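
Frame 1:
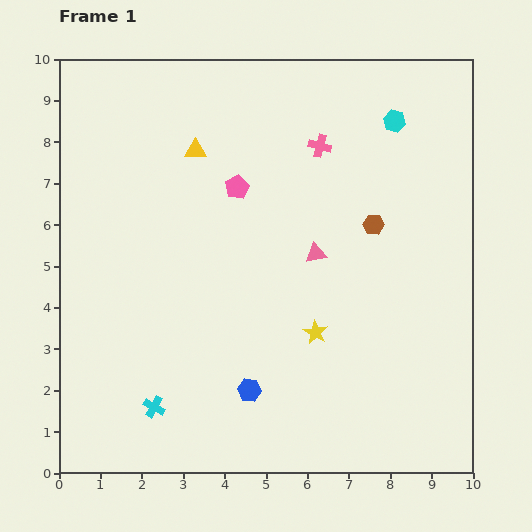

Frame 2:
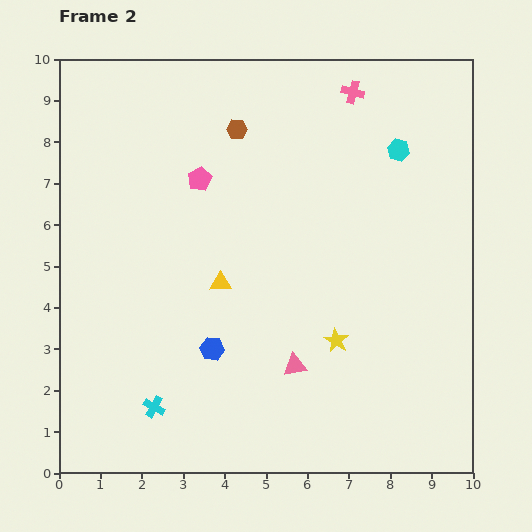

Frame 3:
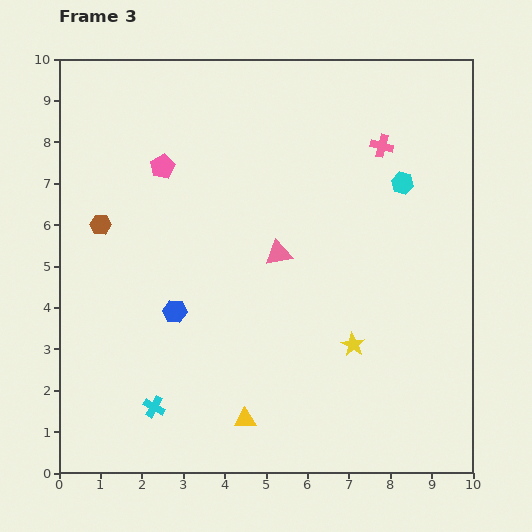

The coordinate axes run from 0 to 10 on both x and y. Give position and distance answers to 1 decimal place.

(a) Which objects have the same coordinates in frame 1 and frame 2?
the cyan cross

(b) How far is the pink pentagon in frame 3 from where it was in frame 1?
1.9

The pink pentagon moved from (4.3, 6.9) to (2.5, 7.4), a distance of √(1.8² + 0.5²) ≈ 1.9.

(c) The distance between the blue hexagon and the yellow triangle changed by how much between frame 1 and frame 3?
-2.8

Distance in frame 1: 5.9. Distance in frame 3: 3.1.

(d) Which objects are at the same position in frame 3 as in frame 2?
the cyan cross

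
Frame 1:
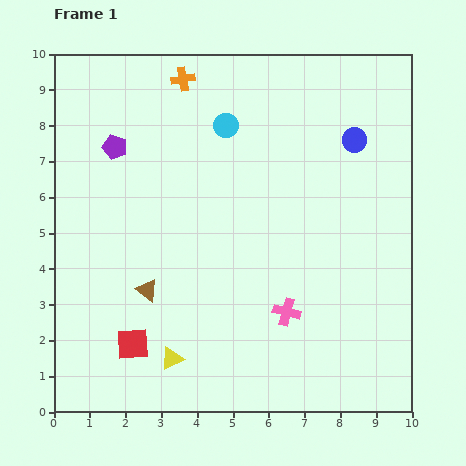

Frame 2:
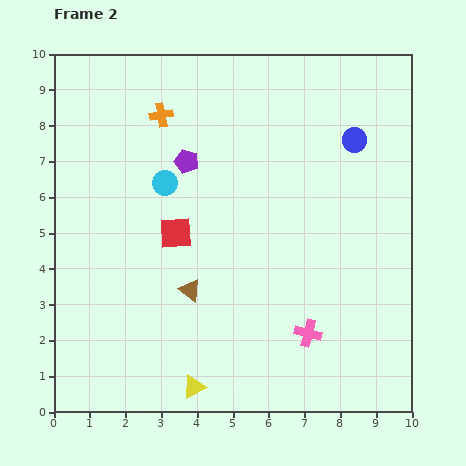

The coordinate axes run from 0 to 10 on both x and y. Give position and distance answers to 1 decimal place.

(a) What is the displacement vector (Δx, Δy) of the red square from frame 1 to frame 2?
(1.2, 3.1)

The red square was at (2.2, 1.9) in frame 1 and (3.4, 5.0) in frame 2.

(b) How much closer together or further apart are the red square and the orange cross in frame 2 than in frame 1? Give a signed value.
-4.2

Distance in frame 1: 7.5. Distance in frame 2: 3.3.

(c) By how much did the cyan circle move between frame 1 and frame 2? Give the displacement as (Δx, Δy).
(-1.7, -1.6)

The cyan circle was at (4.8, 8.0) in frame 1 and (3.1, 6.4) in frame 2.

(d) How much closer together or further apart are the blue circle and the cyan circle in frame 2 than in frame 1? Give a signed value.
+1.8

Distance in frame 1: 3.6. Distance in frame 2: 5.4.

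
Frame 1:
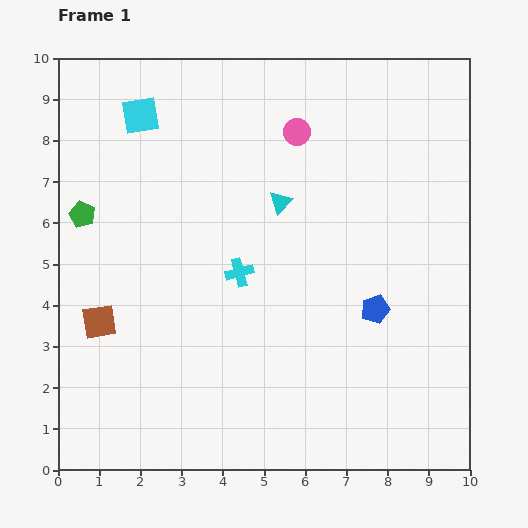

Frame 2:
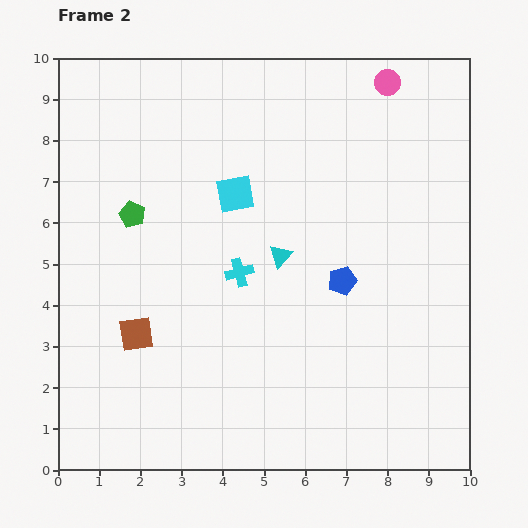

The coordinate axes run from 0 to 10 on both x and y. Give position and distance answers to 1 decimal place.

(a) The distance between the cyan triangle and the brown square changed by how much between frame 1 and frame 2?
-1.3

Distance in frame 1: 5.3. Distance in frame 2: 4.0.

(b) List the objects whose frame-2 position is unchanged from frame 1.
the cyan cross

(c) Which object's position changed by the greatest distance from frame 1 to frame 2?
the cyan square

(moved 3.0; next 2.5)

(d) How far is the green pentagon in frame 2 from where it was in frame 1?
1.2

The green pentagon moved from (0.6, 6.2) to (1.8, 6.2), a distance of √(1.2² + 0.0²) ≈ 1.2.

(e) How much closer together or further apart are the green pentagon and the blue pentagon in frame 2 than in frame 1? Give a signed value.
-2.2

Distance in frame 1: 7.5. Distance in frame 2: 5.3.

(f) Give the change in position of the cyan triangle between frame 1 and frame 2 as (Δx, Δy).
(0.0, -1.3)

The cyan triangle was at (5.4, 6.5) in frame 1 and (5.4, 5.2) in frame 2.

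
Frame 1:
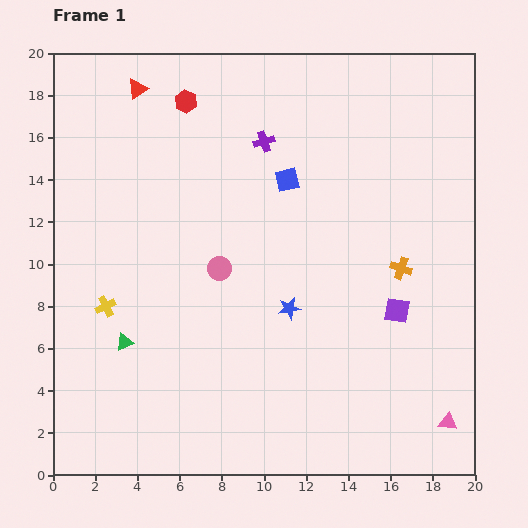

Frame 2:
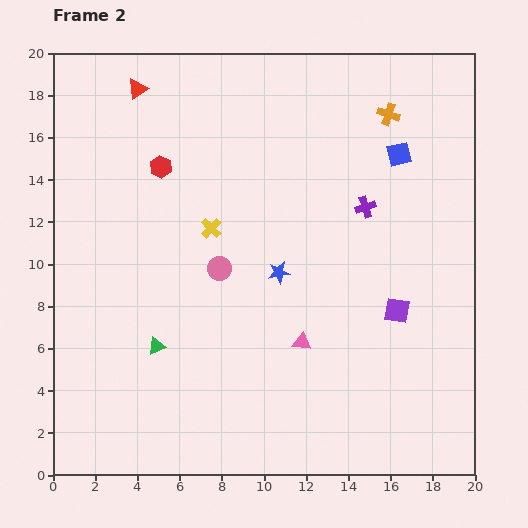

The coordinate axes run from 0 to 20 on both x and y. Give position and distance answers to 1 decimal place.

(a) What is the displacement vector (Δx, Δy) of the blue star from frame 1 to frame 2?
(-0.5, 1.7)

The blue star was at (11.2, 7.9) in frame 1 and (10.7, 9.6) in frame 2.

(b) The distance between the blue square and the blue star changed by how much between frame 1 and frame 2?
+1.9

Distance in frame 1: 6.1. Distance in frame 2: 8.0.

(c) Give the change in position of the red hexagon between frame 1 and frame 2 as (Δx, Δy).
(-1.2, -3.1)

The red hexagon was at (6.3, 17.7) in frame 1 and (5.1, 14.6) in frame 2.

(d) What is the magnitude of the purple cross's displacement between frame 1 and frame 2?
5.7

The purple cross moved from (10.0, 15.8) to (14.8, 12.7), a distance of √(4.8² + 3.1²) ≈ 5.7.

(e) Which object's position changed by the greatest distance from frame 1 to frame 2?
the pink triangle

(moved 7.9; next 7.3)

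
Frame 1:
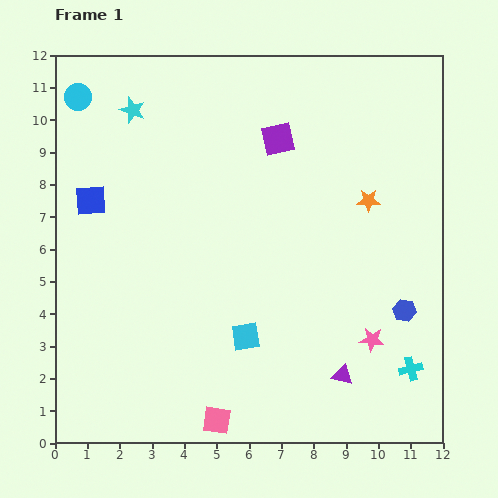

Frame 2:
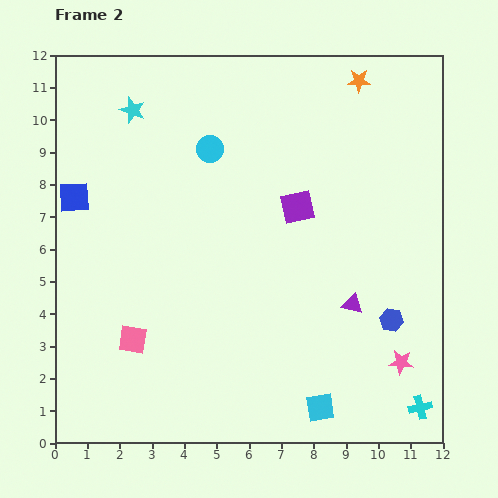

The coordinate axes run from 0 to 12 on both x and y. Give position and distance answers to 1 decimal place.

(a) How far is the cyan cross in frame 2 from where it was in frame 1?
1.2

The cyan cross moved from (11.0, 2.3) to (11.3, 1.1), a distance of √(0.3² + 1.2²) ≈ 1.2.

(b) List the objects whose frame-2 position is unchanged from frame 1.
the cyan star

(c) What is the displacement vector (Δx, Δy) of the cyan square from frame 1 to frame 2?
(2.3, -2.2)

The cyan square was at (5.9, 3.3) in frame 1 and (8.2, 1.1) in frame 2.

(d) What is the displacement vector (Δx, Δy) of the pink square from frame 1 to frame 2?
(-2.6, 2.5)

The pink square was at (5.0, 0.7) in frame 1 and (2.4, 3.2) in frame 2.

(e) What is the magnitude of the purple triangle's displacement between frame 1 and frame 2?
2.2

The purple triangle moved from (8.9, 2.1) to (9.2, 4.3), a distance of √(0.3² + 2.2²) ≈ 2.2.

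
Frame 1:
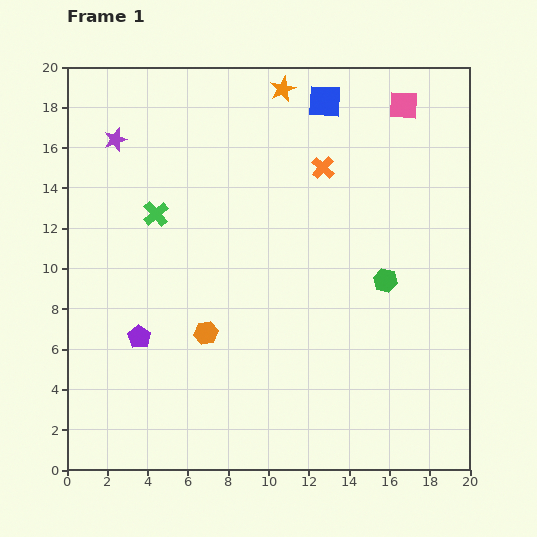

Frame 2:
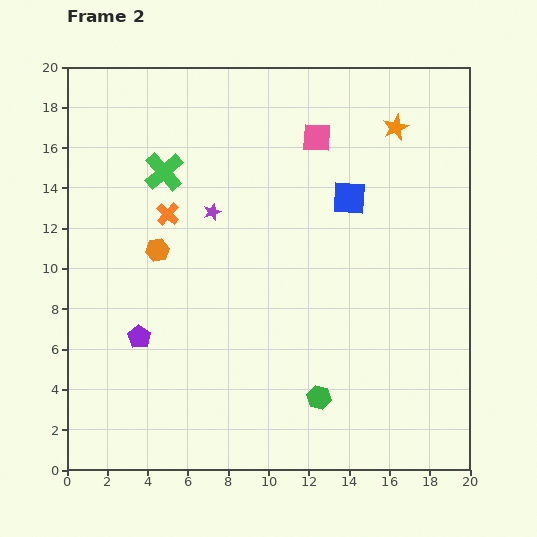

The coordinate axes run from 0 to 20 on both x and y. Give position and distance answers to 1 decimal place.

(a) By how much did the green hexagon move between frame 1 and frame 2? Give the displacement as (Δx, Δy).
(-3.3, -5.8)

The green hexagon was at (15.8, 9.4) in frame 1 and (12.5, 3.6) in frame 2.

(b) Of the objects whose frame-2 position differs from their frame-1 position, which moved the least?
the green cross

(moved 2.1)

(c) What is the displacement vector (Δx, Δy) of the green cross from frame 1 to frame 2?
(0.4, 2.1)

The green cross was at (4.4, 12.7) in frame 1 and (4.8, 14.8) in frame 2.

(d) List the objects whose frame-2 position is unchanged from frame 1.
the purple pentagon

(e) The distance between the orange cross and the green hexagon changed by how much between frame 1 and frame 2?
+5.4

Distance in frame 1: 6.4. Distance in frame 2: 11.8.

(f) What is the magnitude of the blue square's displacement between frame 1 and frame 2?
4.9

The blue square moved from (12.8, 18.3) to (14.0, 13.5), a distance of √(1.2² + 4.8²) ≈ 4.9.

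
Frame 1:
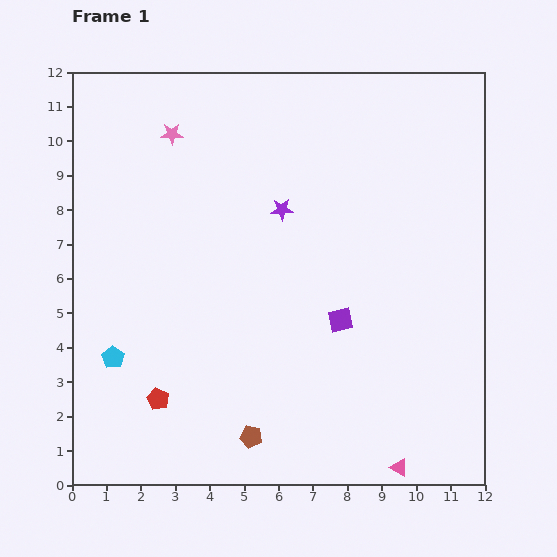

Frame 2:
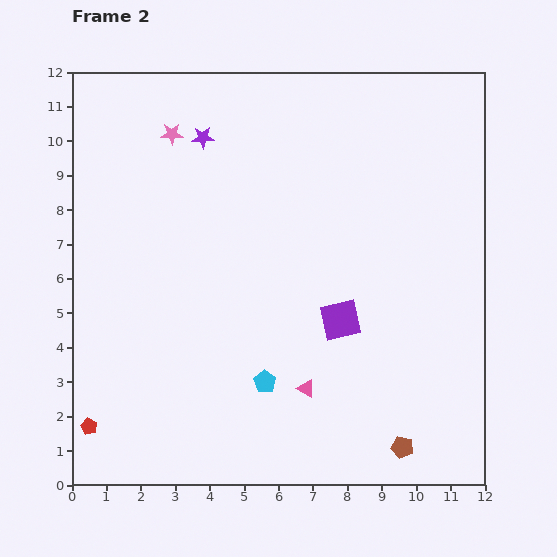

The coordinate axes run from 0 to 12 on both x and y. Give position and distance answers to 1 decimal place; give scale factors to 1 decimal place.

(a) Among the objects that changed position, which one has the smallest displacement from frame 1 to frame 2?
the red pentagon

(moved 2.2)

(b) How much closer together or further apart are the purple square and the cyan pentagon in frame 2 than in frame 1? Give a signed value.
-3.9

Distance in frame 1: 6.7. Distance in frame 2: 2.8.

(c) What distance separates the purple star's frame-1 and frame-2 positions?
3.1

The purple star moved from (6.1, 8.0) to (3.8, 10.1), a distance of √(2.3² + 2.1²) ≈ 3.1.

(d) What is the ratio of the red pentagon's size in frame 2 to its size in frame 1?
0.7×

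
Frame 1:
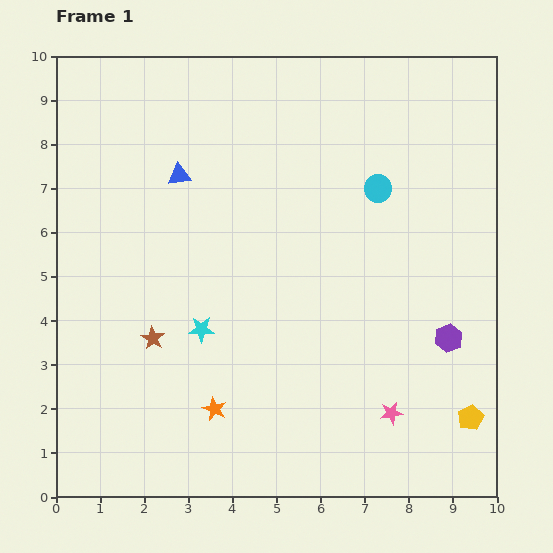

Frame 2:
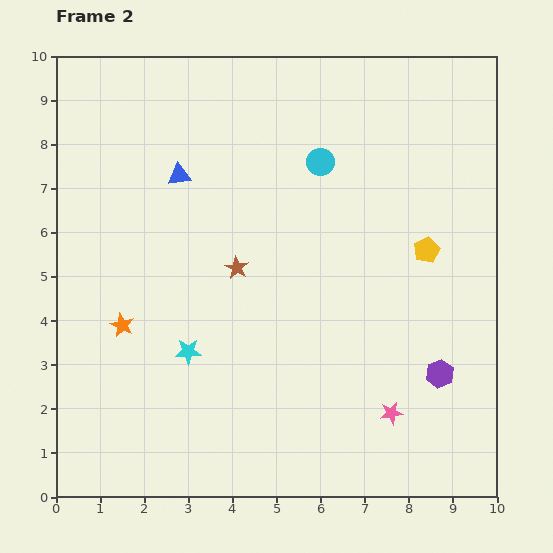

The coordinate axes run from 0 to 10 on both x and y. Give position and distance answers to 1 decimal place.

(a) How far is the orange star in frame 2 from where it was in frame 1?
2.8

The orange star moved from (3.6, 2.0) to (1.5, 3.9), a distance of √(2.1² + 1.9²) ≈ 2.8.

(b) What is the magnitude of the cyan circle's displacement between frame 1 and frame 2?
1.4

The cyan circle moved from (7.3, 7.0) to (6.0, 7.6), a distance of √(1.3² + 0.6²) ≈ 1.4.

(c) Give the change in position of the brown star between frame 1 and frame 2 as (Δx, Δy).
(1.9, 1.6)

The brown star was at (2.2, 3.6) in frame 1 and (4.1, 5.2) in frame 2.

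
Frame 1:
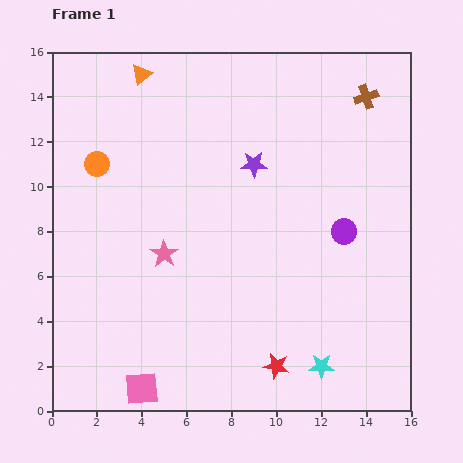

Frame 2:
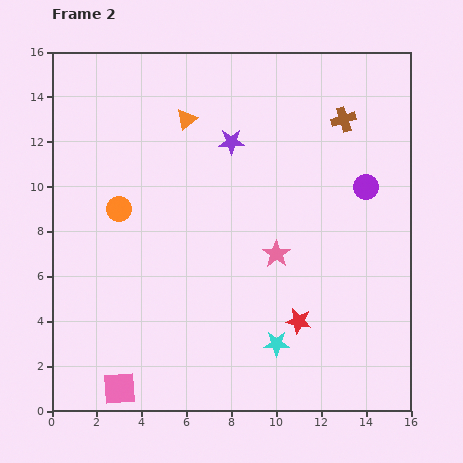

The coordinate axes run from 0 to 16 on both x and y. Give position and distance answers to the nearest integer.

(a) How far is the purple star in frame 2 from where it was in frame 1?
1

The purple star moved from (9, 11) to (8, 12), a distance of √(1² + 1²) ≈ 1.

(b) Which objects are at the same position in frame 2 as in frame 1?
none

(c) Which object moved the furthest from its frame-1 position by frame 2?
the pink star

(moved 5; next 3)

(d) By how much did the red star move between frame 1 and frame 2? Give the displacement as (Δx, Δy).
(1, 2)

The red star was at (10, 2) in frame 1 and (11, 4) in frame 2.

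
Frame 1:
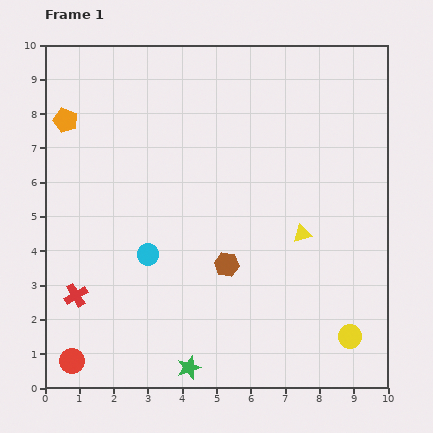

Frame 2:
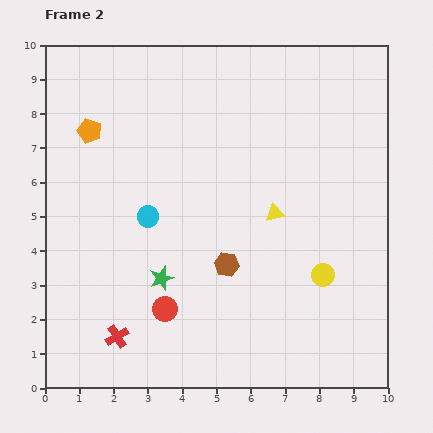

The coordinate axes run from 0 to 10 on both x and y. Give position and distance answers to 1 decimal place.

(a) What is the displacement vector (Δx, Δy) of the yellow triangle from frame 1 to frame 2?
(-0.8, 0.6)

The yellow triangle was at (7.5, 4.5) in frame 1 and (6.7, 5.1) in frame 2.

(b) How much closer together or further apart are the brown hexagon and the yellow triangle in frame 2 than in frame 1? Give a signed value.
-0.3

Distance in frame 1: 2.4. Distance in frame 2: 2.1.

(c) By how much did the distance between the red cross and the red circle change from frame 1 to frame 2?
-0.3

Distance in frame 1: 1.9. Distance in frame 2: 1.6.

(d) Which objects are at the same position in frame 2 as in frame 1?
the brown hexagon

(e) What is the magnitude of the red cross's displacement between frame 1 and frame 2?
1.7

The red cross moved from (0.9, 2.7) to (2.1, 1.5), a distance of √(1.2² + 1.2²) ≈ 1.7.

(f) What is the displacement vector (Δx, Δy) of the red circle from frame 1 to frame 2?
(2.7, 1.5)

The red circle was at (0.8, 0.8) in frame 1 and (3.5, 2.3) in frame 2.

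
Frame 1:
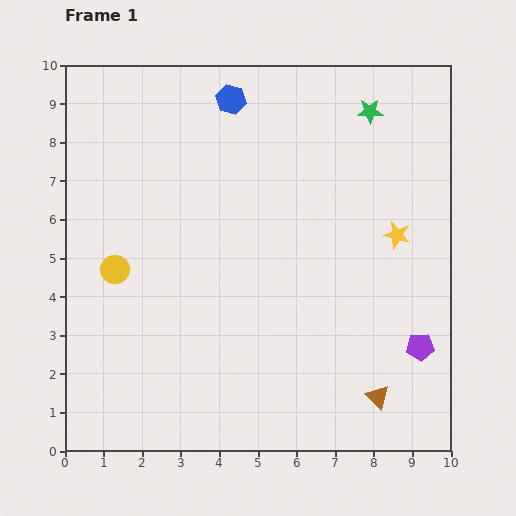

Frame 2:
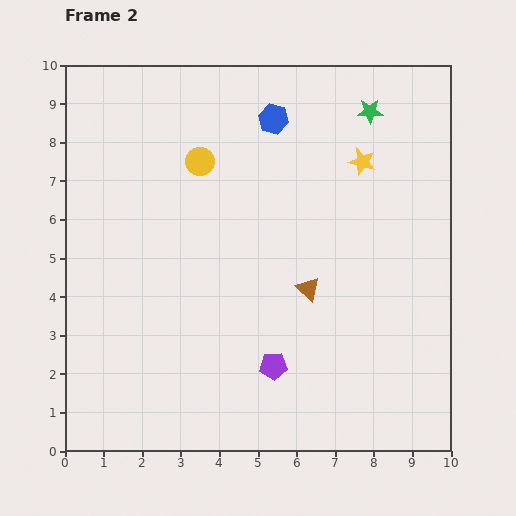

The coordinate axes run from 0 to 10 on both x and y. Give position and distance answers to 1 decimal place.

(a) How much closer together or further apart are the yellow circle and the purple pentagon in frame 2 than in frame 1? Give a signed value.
-2.5

Distance in frame 1: 8.1. Distance in frame 2: 5.6.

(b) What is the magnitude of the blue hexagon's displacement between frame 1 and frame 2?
1.2

The blue hexagon moved from (4.3, 9.1) to (5.4, 8.6), a distance of √(1.1² + 0.5²) ≈ 1.2.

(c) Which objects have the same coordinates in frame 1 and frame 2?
the green star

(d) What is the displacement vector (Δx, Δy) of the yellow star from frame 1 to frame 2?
(-0.9, 1.9)

The yellow star was at (8.6, 5.6) in frame 1 and (7.7, 7.5) in frame 2.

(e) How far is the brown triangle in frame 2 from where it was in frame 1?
3.3

The brown triangle moved from (8.1, 1.4) to (6.3, 4.2), a distance of √(1.8² + 2.8²) ≈ 3.3.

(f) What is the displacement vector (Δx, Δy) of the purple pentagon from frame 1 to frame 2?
(-3.8, -0.5)

The purple pentagon was at (9.2, 2.7) in frame 1 and (5.4, 2.2) in frame 2.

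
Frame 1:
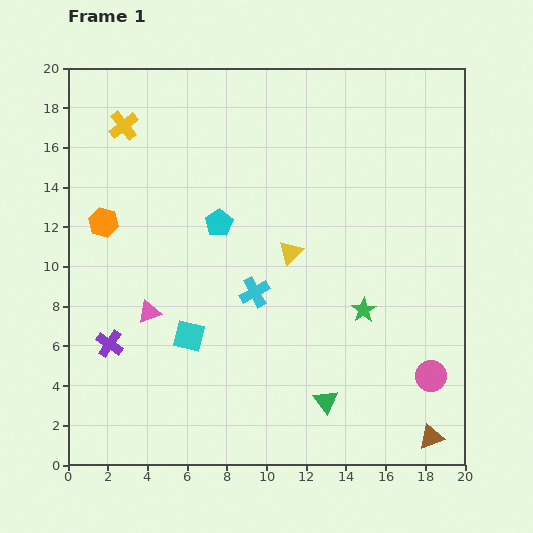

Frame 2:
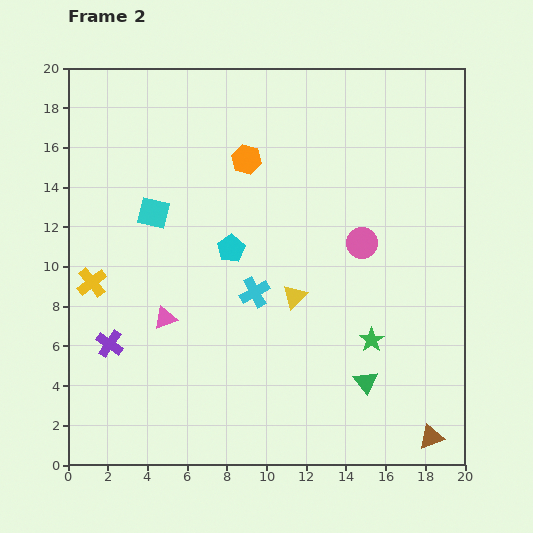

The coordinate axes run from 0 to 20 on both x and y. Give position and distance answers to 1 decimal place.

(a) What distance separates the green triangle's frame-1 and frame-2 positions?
2.2

The green triangle moved from (13.0, 3.2) to (15.0, 4.2), a distance of √(2.0² + 1.0²) ≈ 2.2.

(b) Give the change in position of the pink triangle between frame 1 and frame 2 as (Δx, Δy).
(0.8, -0.3)

The pink triangle was at (4.1, 7.7) in frame 1 and (4.9, 7.4) in frame 2.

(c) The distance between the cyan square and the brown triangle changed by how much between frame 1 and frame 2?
+4.8

Distance in frame 1: 13.2. Distance in frame 2: 18.0.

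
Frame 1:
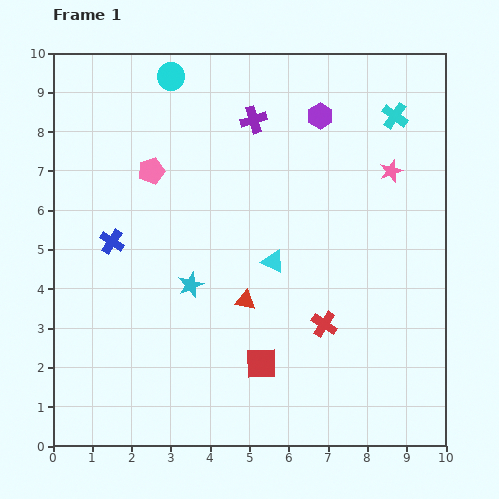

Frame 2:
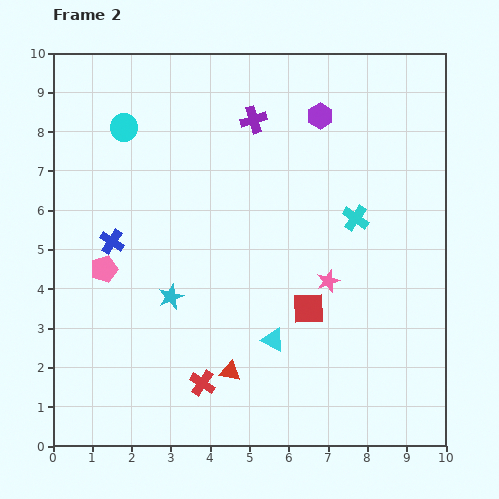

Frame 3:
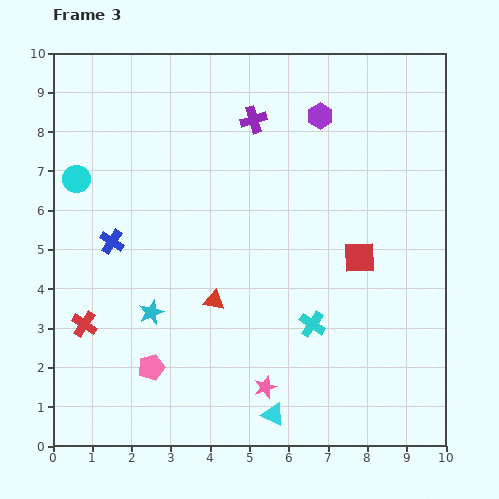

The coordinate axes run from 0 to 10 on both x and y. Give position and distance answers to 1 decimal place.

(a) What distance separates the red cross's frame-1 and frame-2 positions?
3.4

The red cross moved from (6.9, 3.1) to (3.8, 1.6), a distance of √(3.1² + 1.5²) ≈ 3.4.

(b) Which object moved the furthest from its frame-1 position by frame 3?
the pink star

(moved 6.4; next 6.1)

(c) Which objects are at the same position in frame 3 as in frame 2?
the blue cross, the purple hexagon, the purple cross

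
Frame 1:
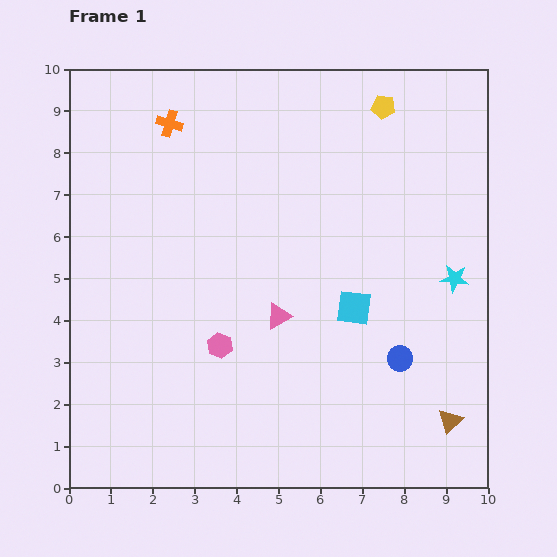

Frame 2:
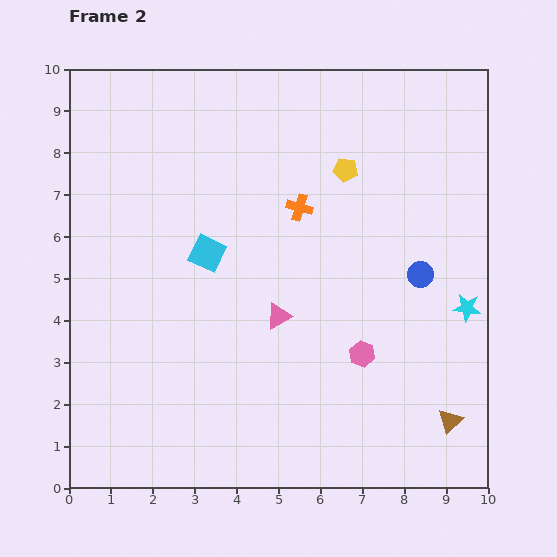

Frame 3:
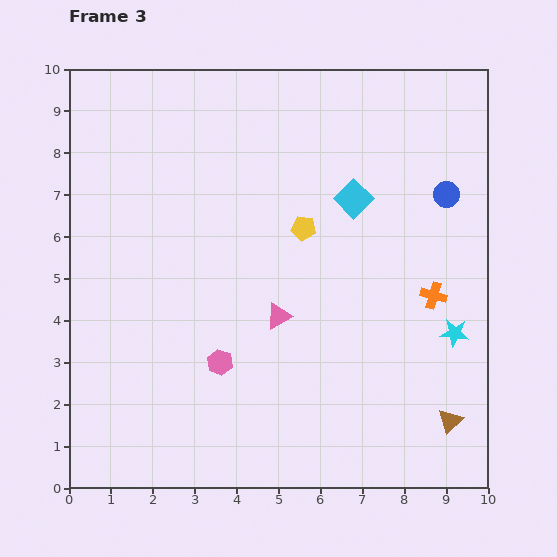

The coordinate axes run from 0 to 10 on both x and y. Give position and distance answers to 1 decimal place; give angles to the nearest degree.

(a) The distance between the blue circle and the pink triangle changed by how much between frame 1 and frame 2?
+0.4

Distance in frame 1: 3.1. Distance in frame 2: 3.5.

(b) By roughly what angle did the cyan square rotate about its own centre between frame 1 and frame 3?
38° clockwise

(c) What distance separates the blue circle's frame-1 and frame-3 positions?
4.1

The blue circle moved from (7.9, 3.1) to (9.0, 7.0), a distance of √(1.1² + 3.9²) ≈ 4.1.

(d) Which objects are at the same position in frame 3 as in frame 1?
the pink triangle, the brown triangle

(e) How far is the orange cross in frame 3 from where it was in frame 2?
3.8

The orange cross moved from (5.5, 6.7) to (8.7, 4.6), a distance of √(3.2² + 2.1²) ≈ 3.8.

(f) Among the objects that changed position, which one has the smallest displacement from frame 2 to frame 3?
the cyan star

(moved 0.7)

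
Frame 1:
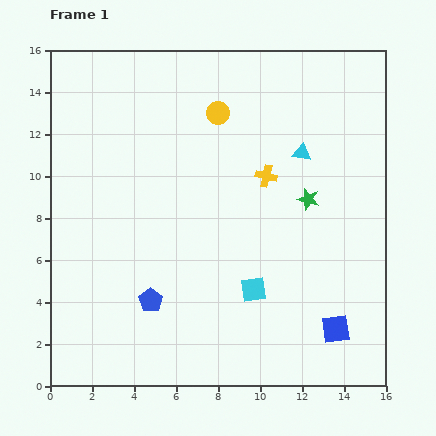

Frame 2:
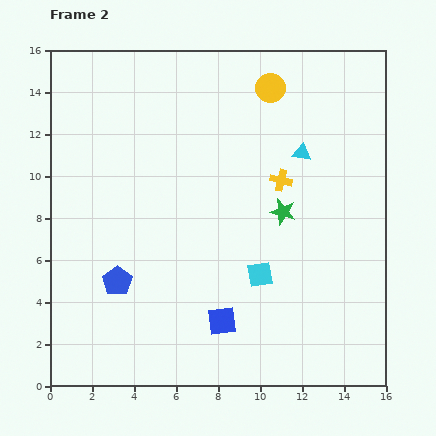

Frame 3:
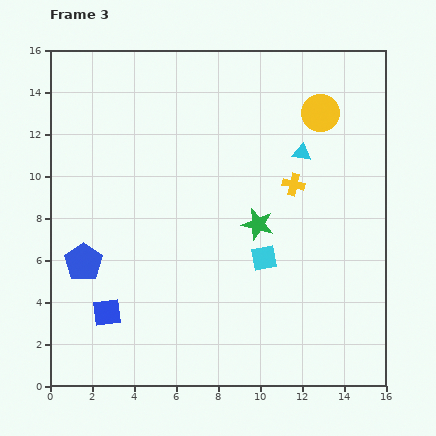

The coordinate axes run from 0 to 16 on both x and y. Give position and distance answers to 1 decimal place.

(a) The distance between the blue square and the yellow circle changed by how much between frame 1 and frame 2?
-0.4

Distance in frame 1: 11.7. Distance in frame 2: 11.3.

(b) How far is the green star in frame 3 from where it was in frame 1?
2.7

The green star moved from (12.3, 8.9) to (9.9, 7.7), a distance of √(2.4² + 1.2²) ≈ 2.7.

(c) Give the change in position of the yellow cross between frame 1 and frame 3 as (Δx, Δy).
(1.3, -0.4)

The yellow cross was at (10.3, 10.0) in frame 1 and (11.6, 9.6) in frame 3.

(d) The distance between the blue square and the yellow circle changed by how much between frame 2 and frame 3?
+2.6

Distance in frame 2: 11.3. Distance in frame 3: 13.9.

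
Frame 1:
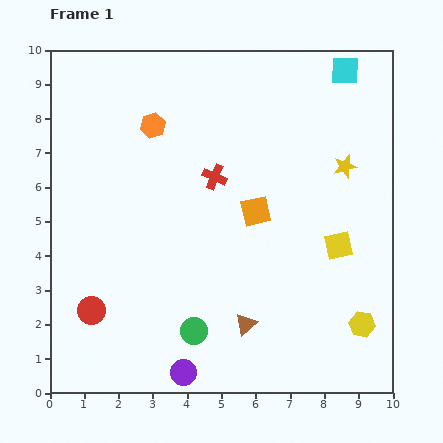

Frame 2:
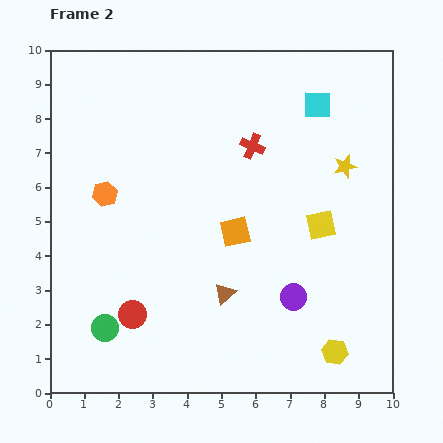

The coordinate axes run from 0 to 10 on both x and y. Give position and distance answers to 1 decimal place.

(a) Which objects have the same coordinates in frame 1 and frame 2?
the yellow star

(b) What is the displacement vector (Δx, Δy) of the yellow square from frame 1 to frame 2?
(-0.5, 0.6)

The yellow square was at (8.4, 4.3) in frame 1 and (7.9, 4.9) in frame 2.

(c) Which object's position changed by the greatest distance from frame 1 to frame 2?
the purple circle

(moved 3.9; next 2.6)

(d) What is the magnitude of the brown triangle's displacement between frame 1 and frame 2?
1.1

The brown triangle moved from (5.7, 2.0) to (5.1, 2.9), a distance of √(0.6² + 0.9²) ≈ 1.1.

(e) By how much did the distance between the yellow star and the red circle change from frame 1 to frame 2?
-1.0

Distance in frame 1: 8.5. Distance in frame 2: 7.5.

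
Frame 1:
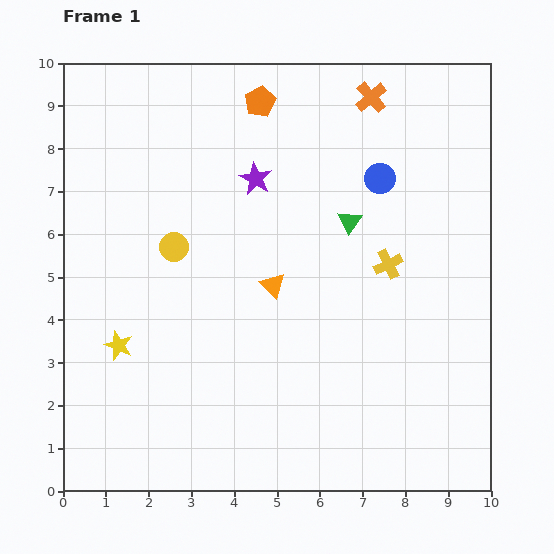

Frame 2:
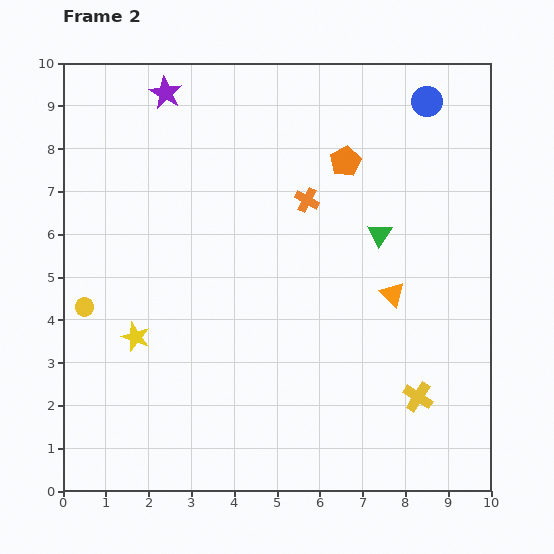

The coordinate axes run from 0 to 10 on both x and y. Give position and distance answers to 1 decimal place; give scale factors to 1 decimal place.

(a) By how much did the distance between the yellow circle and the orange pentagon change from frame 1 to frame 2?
+3.1

Distance in frame 1: 3.9. Distance in frame 2: 7.0.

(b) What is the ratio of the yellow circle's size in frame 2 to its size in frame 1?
0.6×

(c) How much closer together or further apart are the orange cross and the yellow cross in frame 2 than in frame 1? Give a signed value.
+1.4

Distance in frame 1: 3.9. Distance in frame 2: 5.3.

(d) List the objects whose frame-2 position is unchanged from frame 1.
none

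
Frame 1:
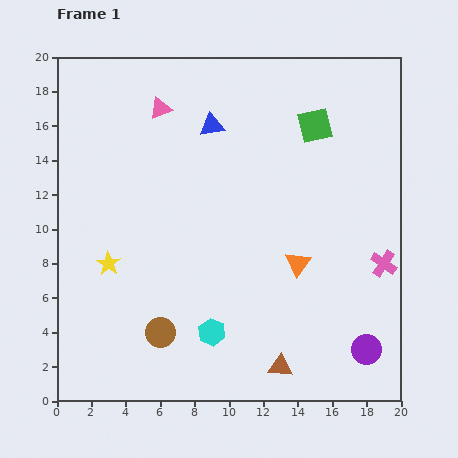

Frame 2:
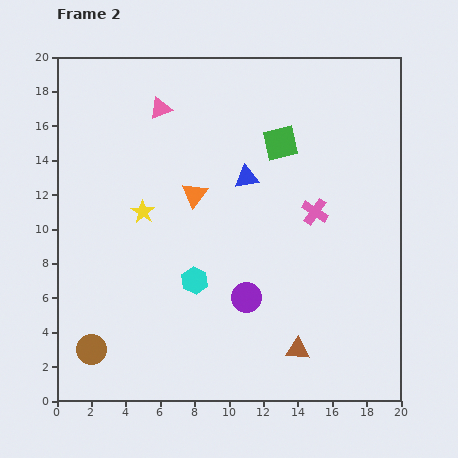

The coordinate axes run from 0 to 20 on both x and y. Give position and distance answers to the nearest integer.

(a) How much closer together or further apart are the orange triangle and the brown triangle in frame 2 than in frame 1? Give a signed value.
+5

Distance in frame 1: 6. Distance in frame 2: 11.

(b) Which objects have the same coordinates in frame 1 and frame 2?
the pink triangle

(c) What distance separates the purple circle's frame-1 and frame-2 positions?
8

The purple circle moved from (18, 3) to (11, 6), a distance of √(7² + 3²) ≈ 8.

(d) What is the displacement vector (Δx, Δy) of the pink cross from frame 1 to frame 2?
(-4, 3)

The pink cross was at (19, 8) in frame 1 and (15, 11) in frame 2.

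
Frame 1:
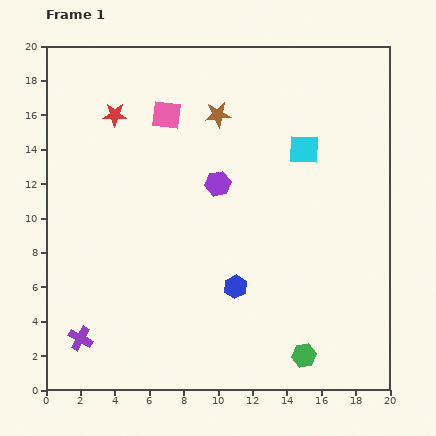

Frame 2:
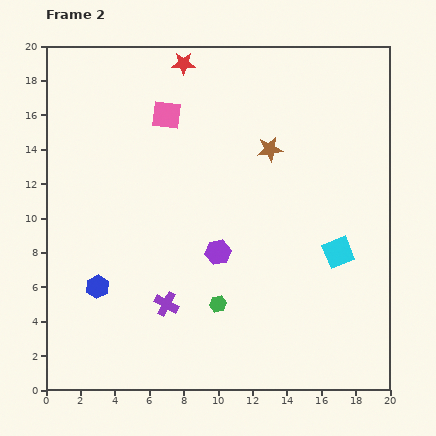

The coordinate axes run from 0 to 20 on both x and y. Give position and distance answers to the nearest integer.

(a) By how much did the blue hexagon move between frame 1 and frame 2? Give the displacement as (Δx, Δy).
(-8, 0)

The blue hexagon was at (11, 6) in frame 1 and (3, 6) in frame 2.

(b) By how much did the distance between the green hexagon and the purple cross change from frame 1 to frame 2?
-10

Distance in frame 1: 13. Distance in frame 2: 3.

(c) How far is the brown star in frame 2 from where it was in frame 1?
4

The brown star moved from (10, 16) to (13, 14), a distance of √(3² + 2²) ≈ 4.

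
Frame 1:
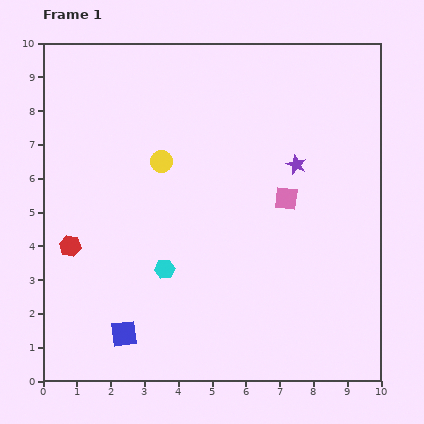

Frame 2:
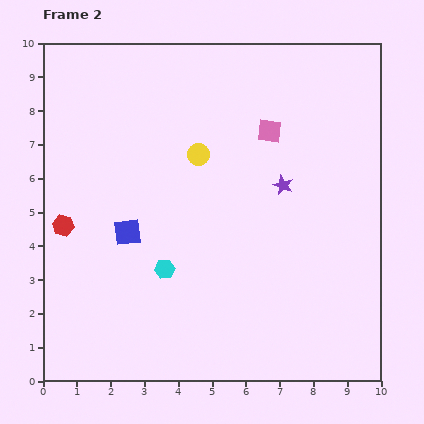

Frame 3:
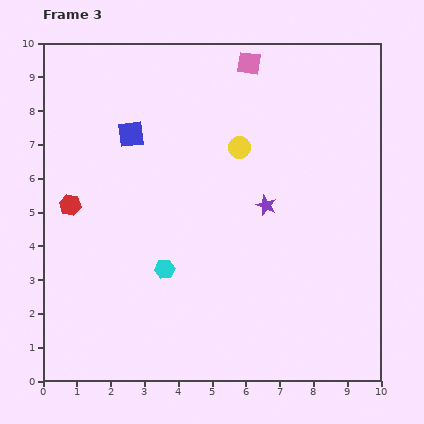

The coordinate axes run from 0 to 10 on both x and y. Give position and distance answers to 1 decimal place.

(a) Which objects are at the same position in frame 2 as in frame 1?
the cyan hexagon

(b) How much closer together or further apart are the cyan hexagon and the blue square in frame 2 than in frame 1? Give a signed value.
-0.6

Distance in frame 1: 2.2. Distance in frame 2: 1.6.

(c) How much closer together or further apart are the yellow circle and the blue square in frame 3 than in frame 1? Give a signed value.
-2.0

Distance in frame 1: 5.2. Distance in frame 3: 3.2.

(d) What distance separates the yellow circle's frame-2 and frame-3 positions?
1.2

The yellow circle moved from (4.6, 6.7) to (5.8, 6.9), a distance of √(1.2² + 0.2²) ≈ 1.2.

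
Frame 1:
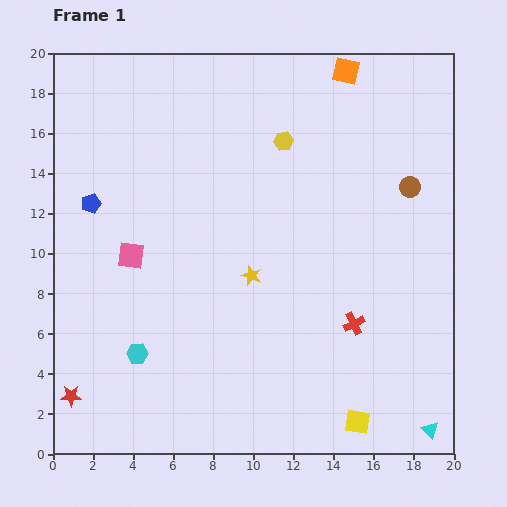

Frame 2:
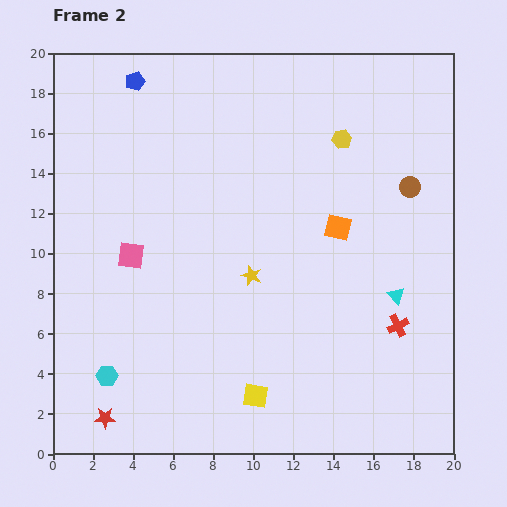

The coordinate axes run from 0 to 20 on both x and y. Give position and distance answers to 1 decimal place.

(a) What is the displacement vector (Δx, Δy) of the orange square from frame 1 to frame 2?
(-0.4, -7.8)

The orange square was at (14.6, 19.1) in frame 1 and (14.2, 11.3) in frame 2.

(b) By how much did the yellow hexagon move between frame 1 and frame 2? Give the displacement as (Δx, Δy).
(2.9, 0.1)

The yellow hexagon was at (11.5, 15.6) in frame 1 and (14.4, 15.7) in frame 2.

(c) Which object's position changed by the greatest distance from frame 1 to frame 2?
the orange square

(moved 7.8; next 6.9)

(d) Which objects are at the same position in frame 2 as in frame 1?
the brown circle, the pink square, the yellow star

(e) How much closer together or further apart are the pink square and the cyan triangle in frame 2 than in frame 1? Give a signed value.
-3.9

Distance in frame 1: 17.3. Distance in frame 2: 13.4.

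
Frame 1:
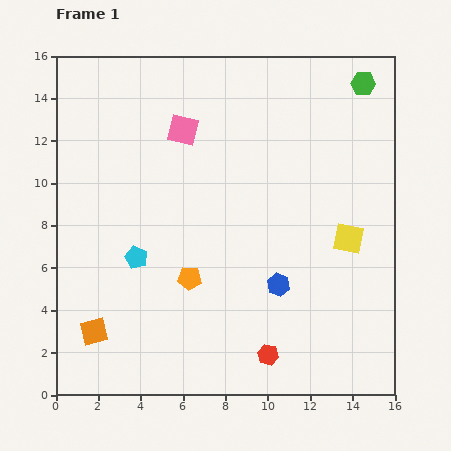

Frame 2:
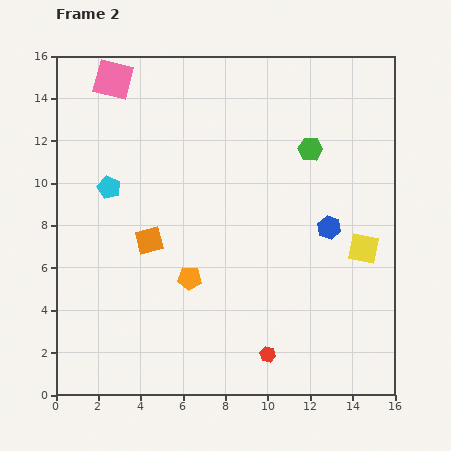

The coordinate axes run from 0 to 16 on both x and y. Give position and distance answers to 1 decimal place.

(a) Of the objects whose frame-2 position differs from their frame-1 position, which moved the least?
the yellow square

(moved 0.9)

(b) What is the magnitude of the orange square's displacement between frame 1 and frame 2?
5.0

The orange square moved from (1.8, 3.0) to (4.4, 7.3), a distance of √(2.6² + 4.3²) ≈ 5.0.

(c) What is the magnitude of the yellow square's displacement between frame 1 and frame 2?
0.9

The yellow square moved from (13.8, 7.4) to (14.5, 6.9), a distance of √(0.7² + 0.5²) ≈ 0.9.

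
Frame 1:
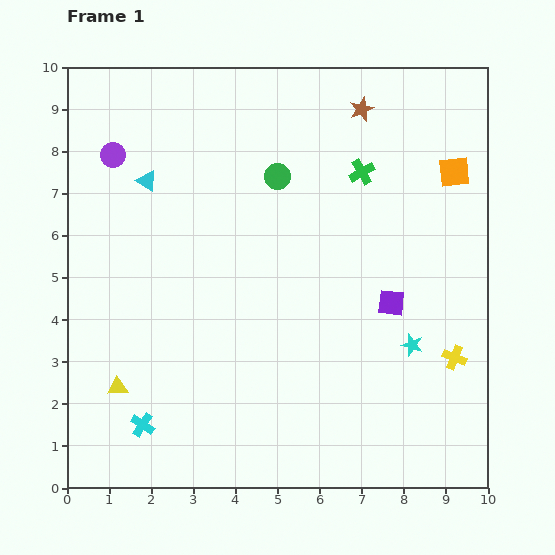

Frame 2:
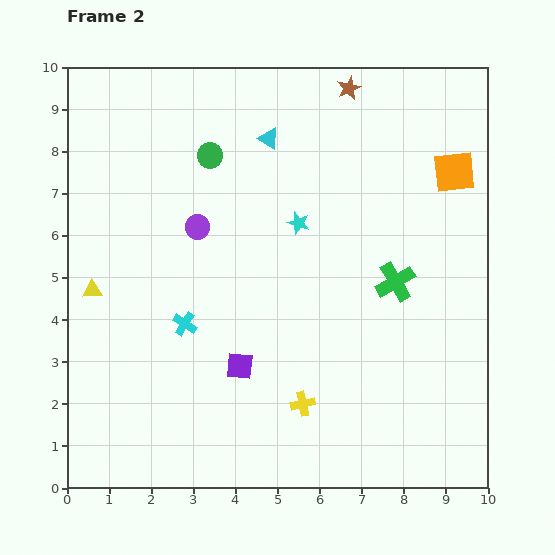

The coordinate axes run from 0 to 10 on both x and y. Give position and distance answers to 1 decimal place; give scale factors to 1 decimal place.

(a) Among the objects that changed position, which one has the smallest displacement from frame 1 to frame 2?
the brown star

(moved 0.6)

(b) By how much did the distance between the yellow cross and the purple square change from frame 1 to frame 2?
-0.3

Distance in frame 1: 2.0. Distance in frame 2: 1.7.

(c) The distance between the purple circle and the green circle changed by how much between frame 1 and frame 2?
-2.2

Distance in frame 1: 3.9. Distance in frame 2: 1.7.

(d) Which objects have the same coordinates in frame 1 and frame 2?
the orange square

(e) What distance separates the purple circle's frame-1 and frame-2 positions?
2.6

The purple circle moved from (1.1, 7.9) to (3.1, 6.2), a distance of √(2.0² + 1.7²) ≈ 2.6.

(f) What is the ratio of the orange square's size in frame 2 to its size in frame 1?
1.3×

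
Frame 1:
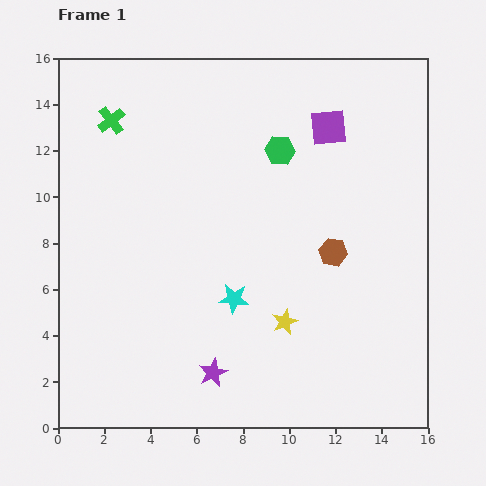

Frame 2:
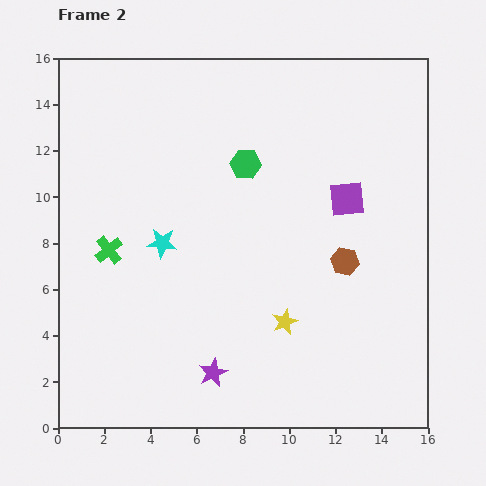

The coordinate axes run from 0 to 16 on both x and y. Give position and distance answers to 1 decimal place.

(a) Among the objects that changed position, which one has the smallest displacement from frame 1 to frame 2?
the brown hexagon

(moved 0.6)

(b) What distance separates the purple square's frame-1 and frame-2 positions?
3.2

The purple square moved from (11.7, 13.0) to (12.5, 9.9), a distance of √(0.8² + 3.1²) ≈ 3.2.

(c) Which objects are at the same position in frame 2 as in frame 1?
the purple star, the yellow star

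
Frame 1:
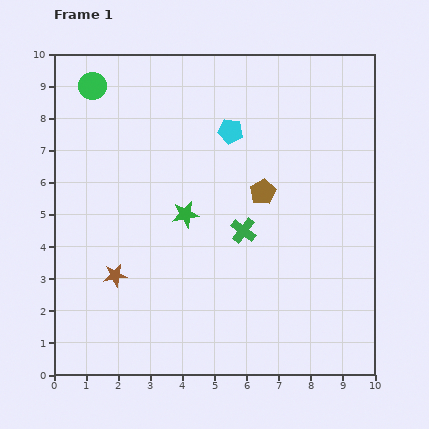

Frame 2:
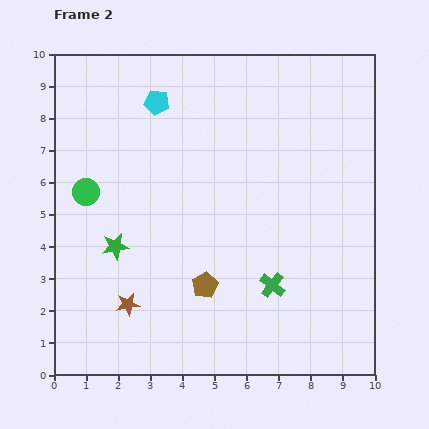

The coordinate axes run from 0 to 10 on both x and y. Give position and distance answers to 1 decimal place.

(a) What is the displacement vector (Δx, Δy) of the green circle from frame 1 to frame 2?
(-0.2, -3.3)

The green circle was at (1.2, 9.0) in frame 1 and (1.0, 5.7) in frame 2.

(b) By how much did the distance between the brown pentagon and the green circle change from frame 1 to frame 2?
-1.5

Distance in frame 1: 6.2. Distance in frame 2: 4.7.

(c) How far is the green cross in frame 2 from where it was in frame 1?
1.9

The green cross moved from (5.9, 4.5) to (6.8, 2.8), a distance of √(0.9² + 1.7²) ≈ 1.9.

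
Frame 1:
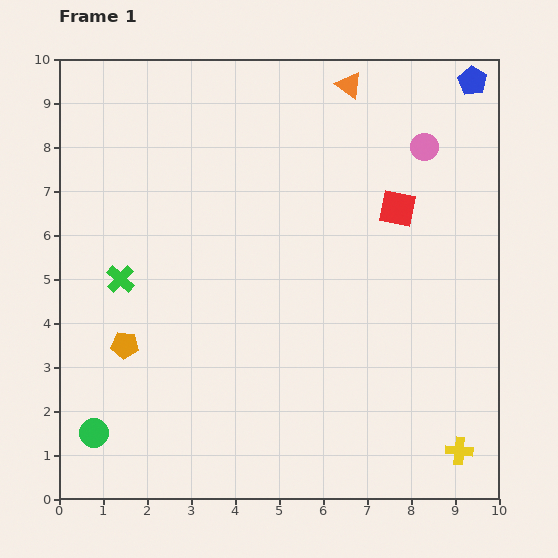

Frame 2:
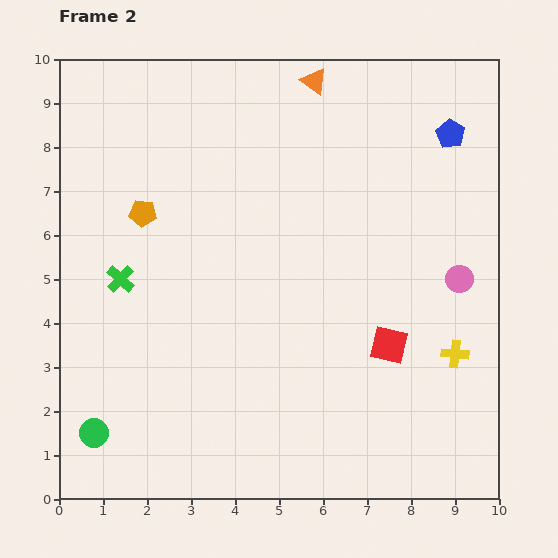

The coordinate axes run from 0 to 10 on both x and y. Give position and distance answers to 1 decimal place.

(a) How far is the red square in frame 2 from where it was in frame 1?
3.1

The red square moved from (7.7, 6.6) to (7.5, 3.5), a distance of √(0.2² + 3.1²) ≈ 3.1.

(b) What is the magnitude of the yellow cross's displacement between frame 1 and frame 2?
2.2

The yellow cross moved from (9.1, 1.1) to (9.0, 3.3), a distance of √(0.1² + 2.2²) ≈ 2.2.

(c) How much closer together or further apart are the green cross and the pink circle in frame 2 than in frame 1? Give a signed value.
+0.2

Distance in frame 1: 7.5. Distance in frame 2: 7.7.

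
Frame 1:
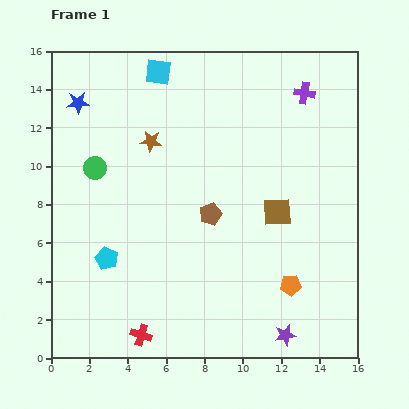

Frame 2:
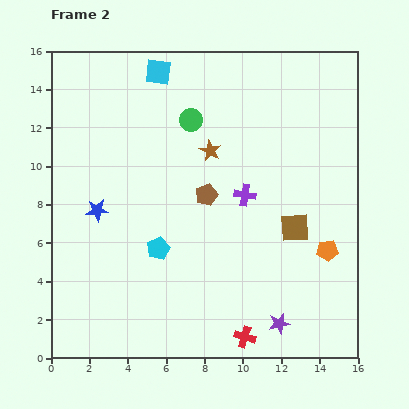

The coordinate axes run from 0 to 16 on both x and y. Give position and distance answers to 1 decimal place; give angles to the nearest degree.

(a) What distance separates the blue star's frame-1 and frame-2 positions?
5.7

The blue star moved from (1.4, 13.3) to (2.4, 7.7), a distance of √(1.0² + 5.6²) ≈ 5.7.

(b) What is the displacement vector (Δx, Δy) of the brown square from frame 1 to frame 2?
(0.9, -0.8)

The brown square was at (11.8, 7.6) in frame 1 and (12.7, 6.8) in frame 2.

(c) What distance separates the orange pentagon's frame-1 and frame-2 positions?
2.6

The orange pentagon moved from (12.5, 3.8) to (14.4, 5.6), a distance of √(1.9² + 1.8²) ≈ 2.6.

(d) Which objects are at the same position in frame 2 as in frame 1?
the cyan square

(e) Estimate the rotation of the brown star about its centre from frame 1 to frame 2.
21° clockwise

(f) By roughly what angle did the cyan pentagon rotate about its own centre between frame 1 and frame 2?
23° clockwise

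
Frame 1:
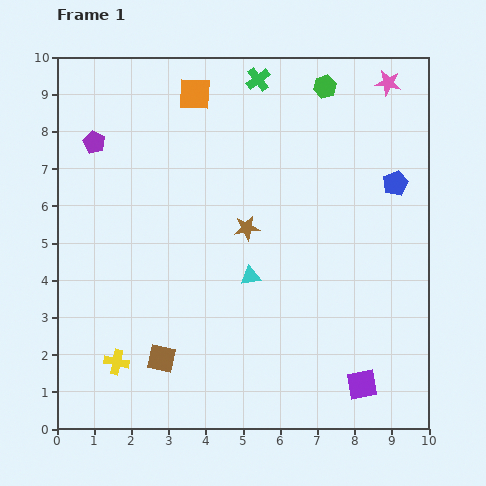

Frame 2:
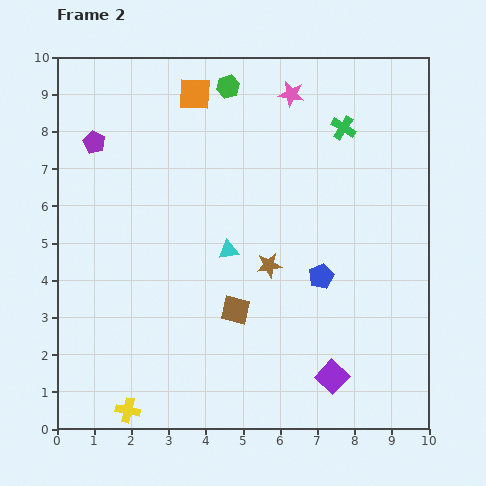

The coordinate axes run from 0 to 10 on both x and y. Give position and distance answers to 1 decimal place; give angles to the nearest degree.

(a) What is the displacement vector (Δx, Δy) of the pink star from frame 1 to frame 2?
(-2.6, -0.3)

The pink star was at (8.9, 9.3) in frame 1 and (6.3, 9.0) in frame 2.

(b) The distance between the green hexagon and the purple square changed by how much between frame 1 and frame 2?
+0.2

Distance in frame 1: 8.1. Distance in frame 2: 8.3.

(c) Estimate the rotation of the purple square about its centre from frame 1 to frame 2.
37° counter-clockwise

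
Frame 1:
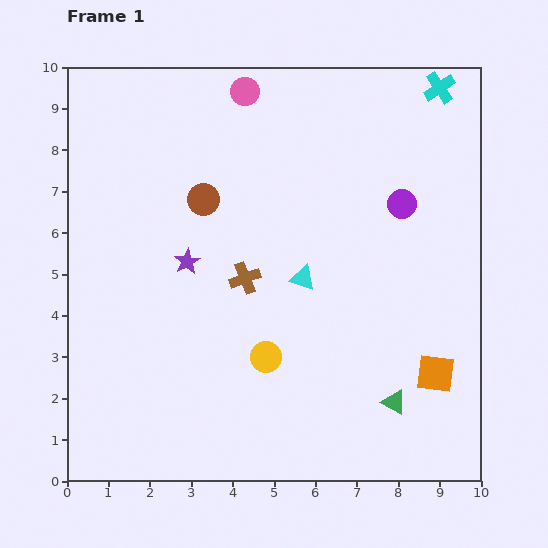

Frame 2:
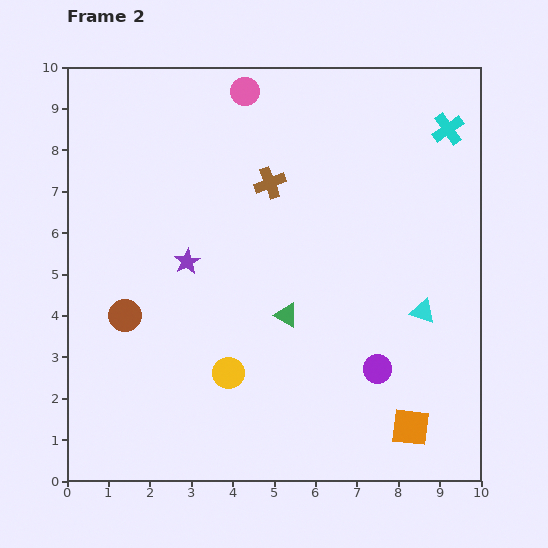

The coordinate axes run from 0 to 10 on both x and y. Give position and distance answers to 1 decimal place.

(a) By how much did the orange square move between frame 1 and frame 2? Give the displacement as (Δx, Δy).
(-0.6, -1.3)

The orange square was at (8.9, 2.6) in frame 1 and (8.3, 1.3) in frame 2.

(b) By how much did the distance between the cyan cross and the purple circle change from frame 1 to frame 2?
+3.1

Distance in frame 1: 2.9. Distance in frame 2: 6.0.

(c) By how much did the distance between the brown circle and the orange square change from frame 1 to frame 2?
+0.4

Distance in frame 1: 7.0. Distance in frame 2: 7.4.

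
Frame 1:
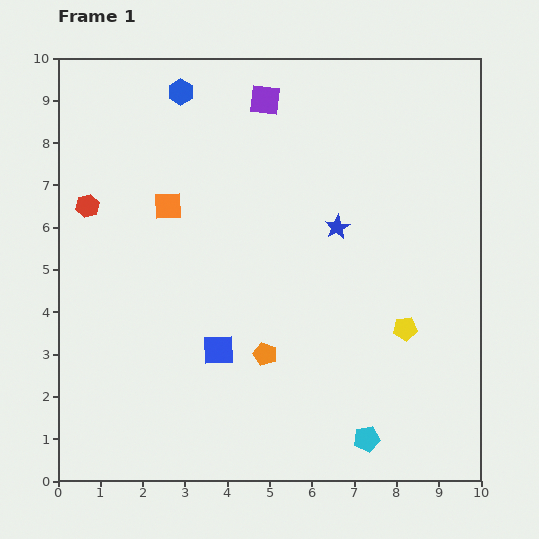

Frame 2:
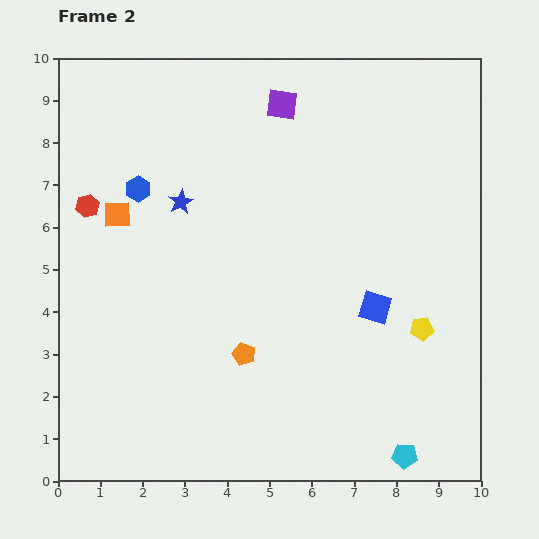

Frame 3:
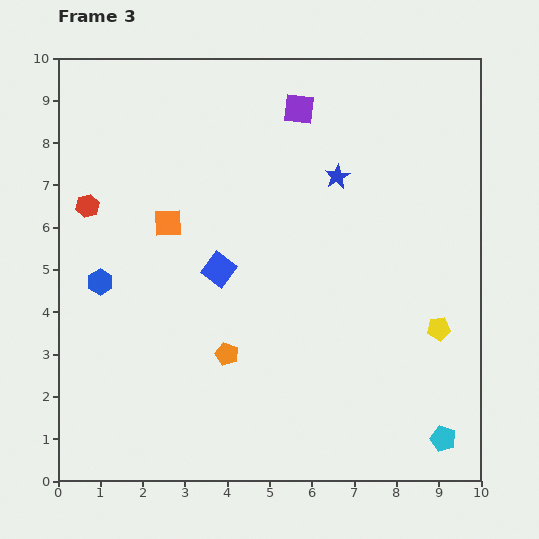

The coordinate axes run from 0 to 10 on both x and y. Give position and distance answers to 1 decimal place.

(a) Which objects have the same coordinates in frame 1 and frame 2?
the red hexagon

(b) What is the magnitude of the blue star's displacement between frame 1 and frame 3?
1.2

The blue star moved from (6.6, 6.0) to (6.6, 7.2), a distance of √(0.0² + 1.2²) ≈ 1.2.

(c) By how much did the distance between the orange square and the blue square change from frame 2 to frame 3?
-4.9

Distance in frame 2: 6.5. Distance in frame 3: 1.6.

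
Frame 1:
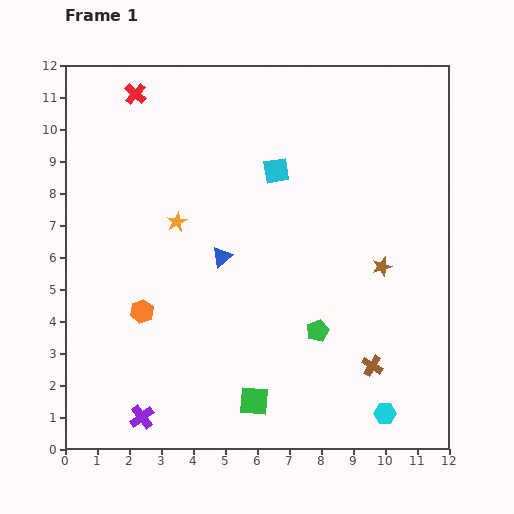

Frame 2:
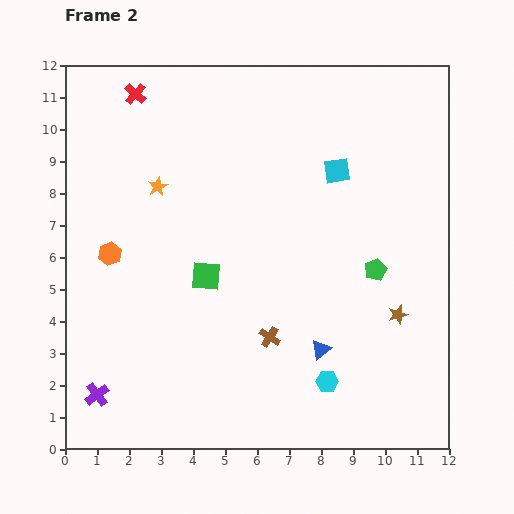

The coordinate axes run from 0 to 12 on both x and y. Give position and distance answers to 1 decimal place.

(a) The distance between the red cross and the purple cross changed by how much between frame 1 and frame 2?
-0.6

Distance in frame 1: 10.1. Distance in frame 2: 9.5.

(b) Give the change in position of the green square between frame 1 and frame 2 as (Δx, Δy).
(-1.5, 3.9)

The green square was at (5.9, 1.5) in frame 1 and (4.4, 5.4) in frame 2.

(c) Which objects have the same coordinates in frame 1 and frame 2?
the red cross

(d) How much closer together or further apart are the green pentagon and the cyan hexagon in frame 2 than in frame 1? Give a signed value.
+0.5

Distance in frame 1: 3.3. Distance in frame 2: 3.8.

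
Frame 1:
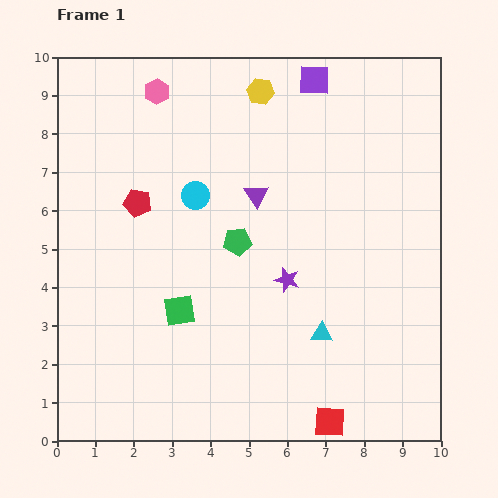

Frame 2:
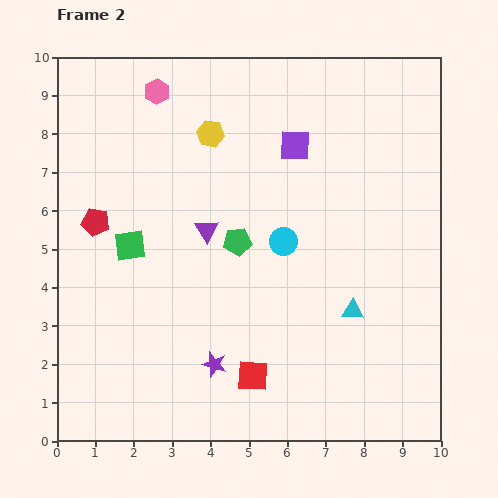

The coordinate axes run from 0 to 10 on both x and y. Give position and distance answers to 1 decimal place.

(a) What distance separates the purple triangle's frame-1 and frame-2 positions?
1.6

The purple triangle moved from (5.2, 6.4) to (3.9, 5.5), a distance of √(1.3² + 0.9²) ≈ 1.6.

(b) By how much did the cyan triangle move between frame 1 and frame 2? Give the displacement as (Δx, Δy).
(0.8, 0.6)

The cyan triangle was at (6.9, 2.8) in frame 1 and (7.7, 3.4) in frame 2.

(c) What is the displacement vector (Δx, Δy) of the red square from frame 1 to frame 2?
(-2.0, 1.2)

The red square was at (7.1, 0.5) in frame 1 and (5.1, 1.7) in frame 2.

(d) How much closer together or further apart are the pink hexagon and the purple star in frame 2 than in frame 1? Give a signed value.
+1.3

Distance in frame 1: 6.0. Distance in frame 2: 7.3.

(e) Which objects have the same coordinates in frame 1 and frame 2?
the green pentagon, the pink hexagon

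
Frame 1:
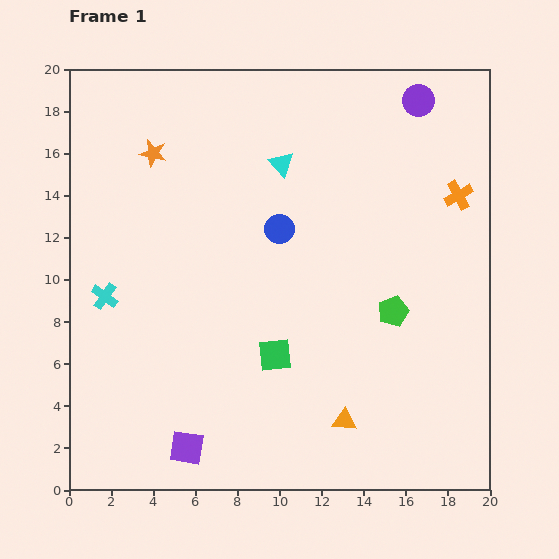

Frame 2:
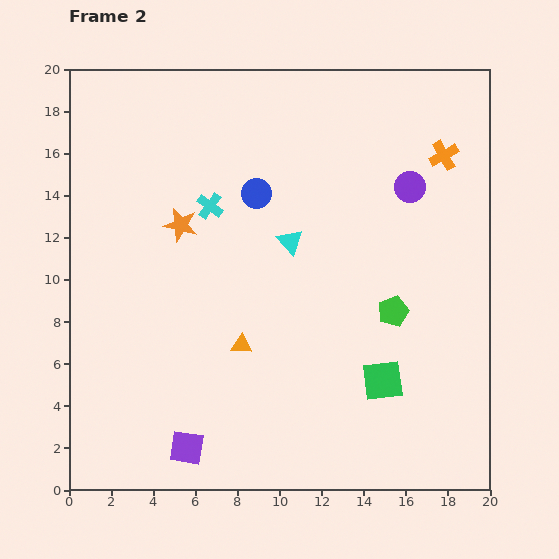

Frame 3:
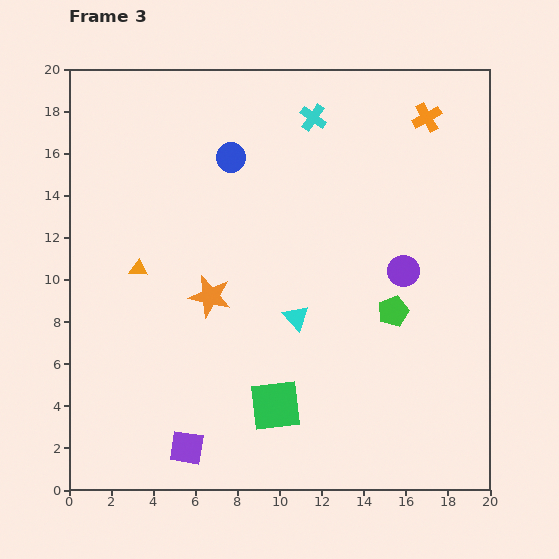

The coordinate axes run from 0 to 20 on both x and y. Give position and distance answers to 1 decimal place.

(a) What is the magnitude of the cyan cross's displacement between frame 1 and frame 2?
6.6

The cyan cross moved from (1.7, 9.2) to (6.7, 13.5), a distance of √(5.0² + 4.3²) ≈ 6.6.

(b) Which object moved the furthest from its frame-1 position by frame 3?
the cyan cross

(moved 13.0; next 12.2)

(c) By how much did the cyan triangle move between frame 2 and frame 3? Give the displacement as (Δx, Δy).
(0.3, -3.6)

The cyan triangle was at (10.5, 11.8) in frame 2 and (10.8, 8.2) in frame 3.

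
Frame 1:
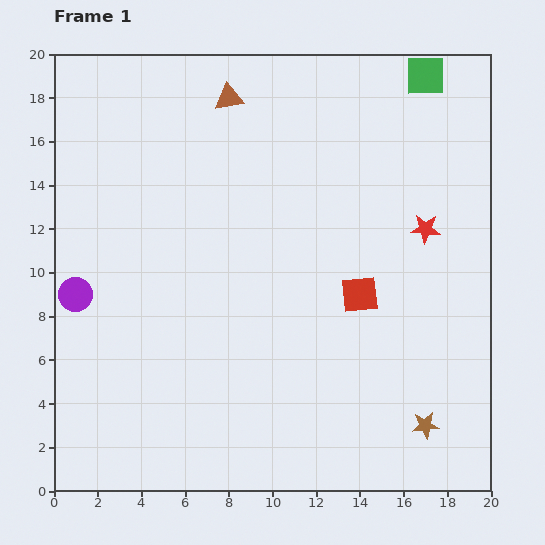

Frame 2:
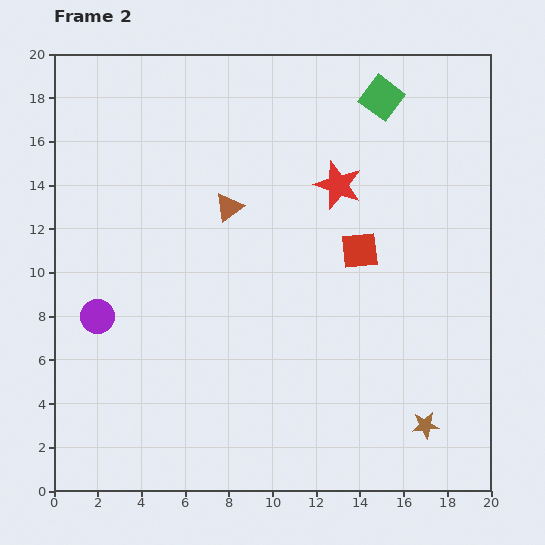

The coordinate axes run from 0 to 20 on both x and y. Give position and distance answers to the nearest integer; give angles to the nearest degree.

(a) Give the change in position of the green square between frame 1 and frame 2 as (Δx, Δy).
(-2, -1)

The green square was at (17, 19) in frame 1 and (15, 18) in frame 2.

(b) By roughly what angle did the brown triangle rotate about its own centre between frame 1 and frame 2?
27° counter-clockwise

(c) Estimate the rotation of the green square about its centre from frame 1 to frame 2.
38° clockwise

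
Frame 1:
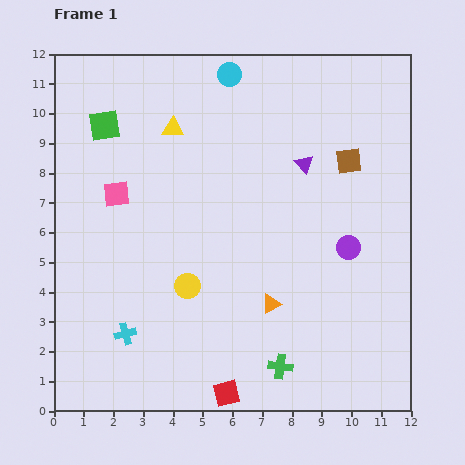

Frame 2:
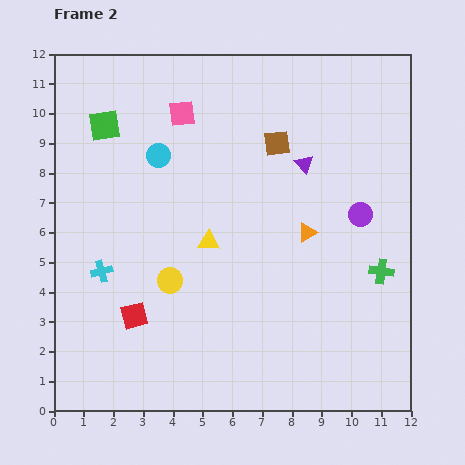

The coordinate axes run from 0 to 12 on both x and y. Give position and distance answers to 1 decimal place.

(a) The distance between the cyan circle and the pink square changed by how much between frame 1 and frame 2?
-3.9

Distance in frame 1: 5.5. Distance in frame 2: 1.6.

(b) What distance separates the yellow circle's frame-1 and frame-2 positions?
0.6

The yellow circle moved from (4.5, 4.2) to (3.9, 4.4), a distance of √(0.6² + 0.2²) ≈ 0.6.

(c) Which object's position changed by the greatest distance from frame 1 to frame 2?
the green cross

(moved 4.7; next 4.0)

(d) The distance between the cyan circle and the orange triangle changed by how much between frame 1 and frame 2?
-2.2

Distance in frame 1: 7.8. Distance in frame 2: 5.6.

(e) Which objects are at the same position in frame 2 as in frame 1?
the green square, the purple triangle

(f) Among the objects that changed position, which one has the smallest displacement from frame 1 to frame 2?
the yellow circle

(moved 0.6)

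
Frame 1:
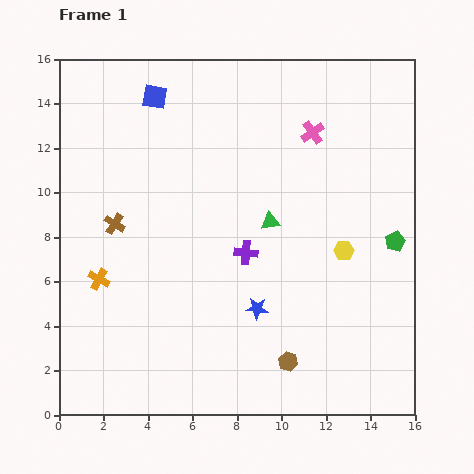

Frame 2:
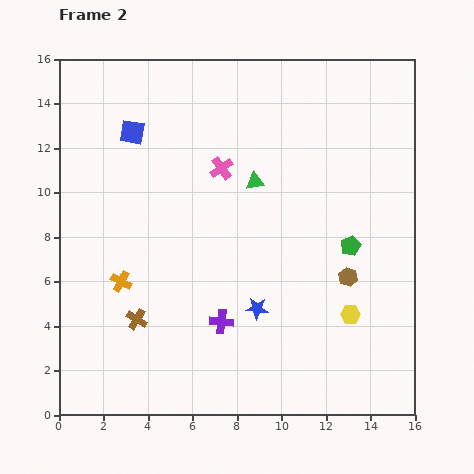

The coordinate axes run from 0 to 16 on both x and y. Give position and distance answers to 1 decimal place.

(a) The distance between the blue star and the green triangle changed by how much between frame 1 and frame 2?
+1.8

Distance in frame 1: 3.9. Distance in frame 2: 5.7.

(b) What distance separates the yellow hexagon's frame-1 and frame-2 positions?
2.9

The yellow hexagon moved from (12.8, 7.4) to (13.1, 4.5), a distance of √(0.3² + 2.9²) ≈ 2.9.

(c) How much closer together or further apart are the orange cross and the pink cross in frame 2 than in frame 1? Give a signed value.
-4.8

Distance in frame 1: 11.6. Distance in frame 2: 6.8.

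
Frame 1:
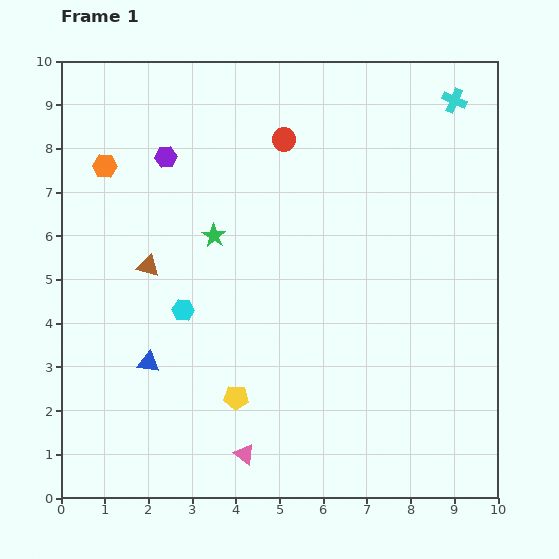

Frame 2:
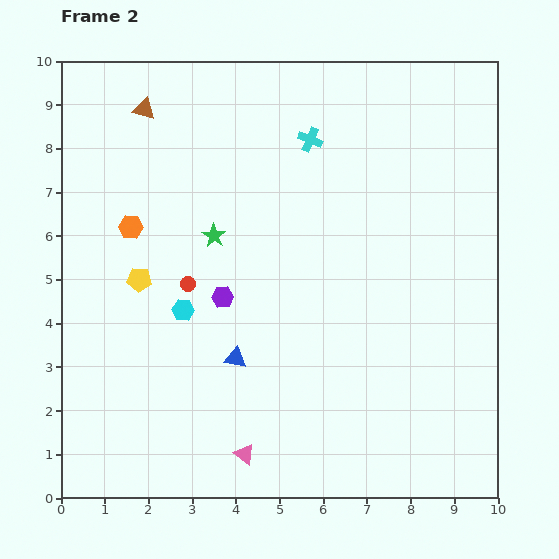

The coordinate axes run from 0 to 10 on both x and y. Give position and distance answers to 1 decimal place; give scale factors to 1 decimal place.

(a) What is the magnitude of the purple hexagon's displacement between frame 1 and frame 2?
3.5

The purple hexagon moved from (2.4, 7.8) to (3.7, 4.6), a distance of √(1.3² + 3.2²) ≈ 3.5.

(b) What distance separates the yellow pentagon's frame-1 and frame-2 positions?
3.5

The yellow pentagon moved from (4.0, 2.3) to (1.8, 5.0), a distance of √(2.2² + 2.7²) ≈ 3.5.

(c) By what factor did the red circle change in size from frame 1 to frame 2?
0.6×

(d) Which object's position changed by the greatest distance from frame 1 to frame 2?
the red circle

(moved 4.0; next 3.6)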